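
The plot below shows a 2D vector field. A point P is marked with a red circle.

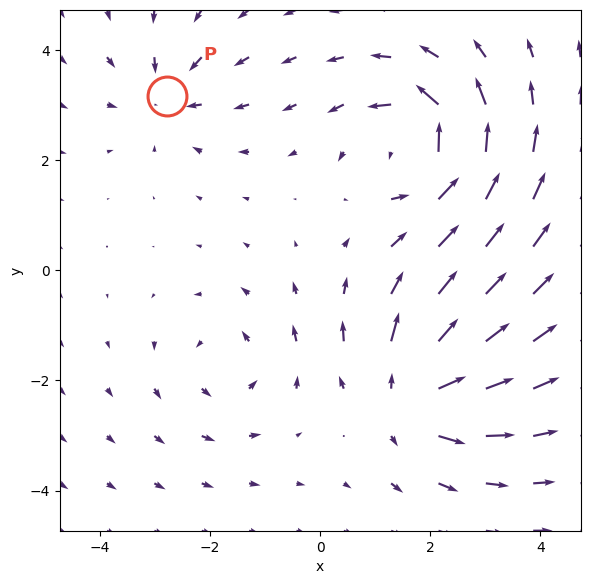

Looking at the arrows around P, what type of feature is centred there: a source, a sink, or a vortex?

sink

At P (-2.8, 3.2) the arrows converge inward. Divergence about -3, curl ≈0 — negative divergence with near-zero curl is a sink.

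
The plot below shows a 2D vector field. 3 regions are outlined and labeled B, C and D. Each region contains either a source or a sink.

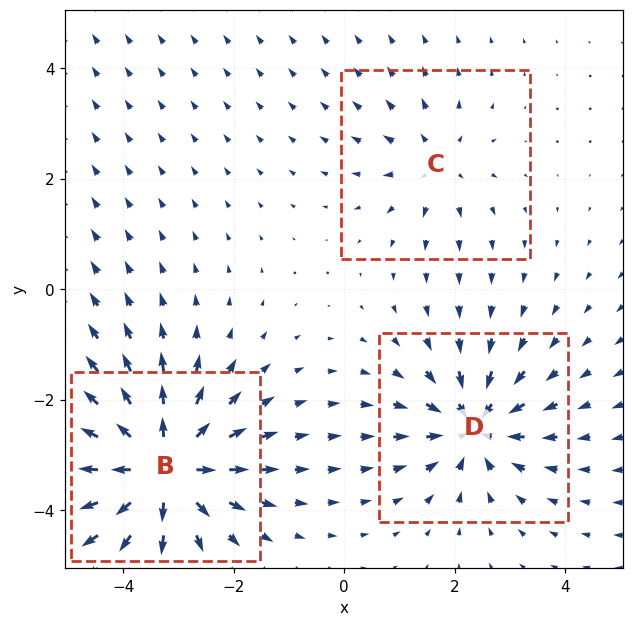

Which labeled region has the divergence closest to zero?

C

Divergence at each region's feature centre — B: about +6, C: about +2, D: about -4. Region C is closest to zero.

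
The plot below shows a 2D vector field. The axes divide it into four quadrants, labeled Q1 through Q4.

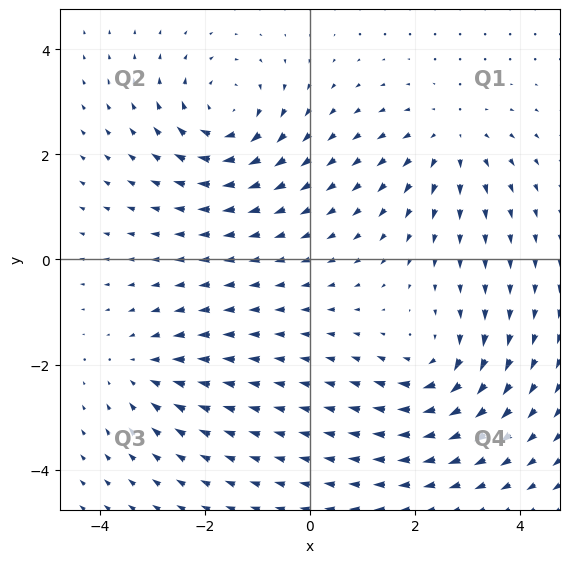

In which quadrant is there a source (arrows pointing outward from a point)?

Q1

The source sits at approximately (2.7, 2.3), which lies in quadrant Q1. The divergence there is about +4, positive as expected for a source.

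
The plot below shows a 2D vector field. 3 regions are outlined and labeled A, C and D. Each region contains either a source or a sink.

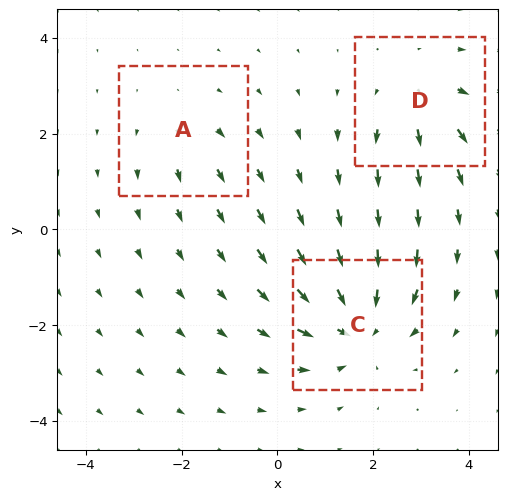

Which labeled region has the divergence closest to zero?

Divergence at each region's feature centre — A: about +2, C: about -5, D: about +3. Region A is closest to zero.

A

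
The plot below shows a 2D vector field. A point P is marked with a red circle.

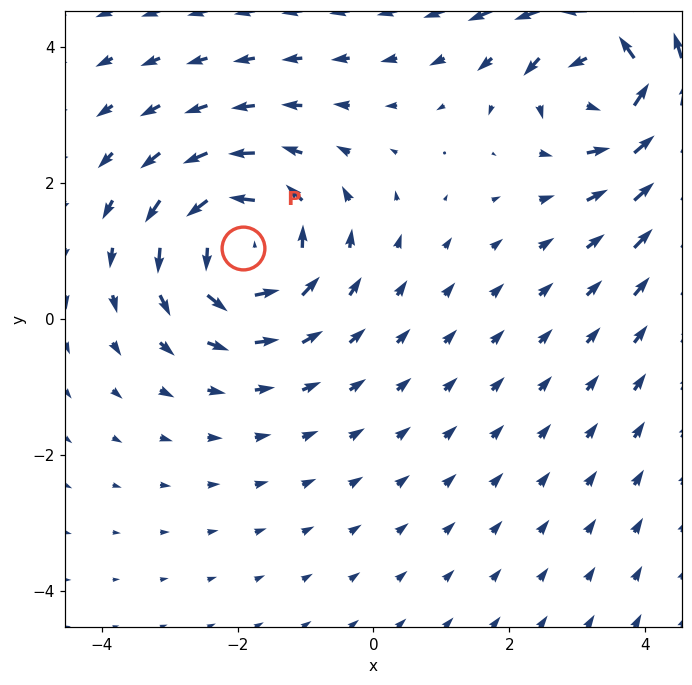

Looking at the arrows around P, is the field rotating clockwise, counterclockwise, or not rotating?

Near P at (-1.9, 1.0) the arrows circulate counterclockwise. The curl (z-component) there is about +3; positive curl means counterclockwise rotation.

counterclockwise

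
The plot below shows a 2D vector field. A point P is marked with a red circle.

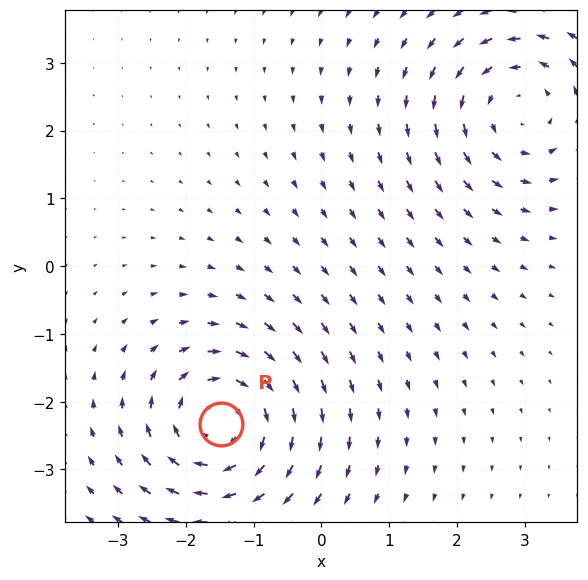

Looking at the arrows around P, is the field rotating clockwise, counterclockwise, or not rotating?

Near P at (-1.5, -2.3) the arrows circulate clockwise. The curl (z-component) there is about -5; negative curl means clockwise rotation.

clockwise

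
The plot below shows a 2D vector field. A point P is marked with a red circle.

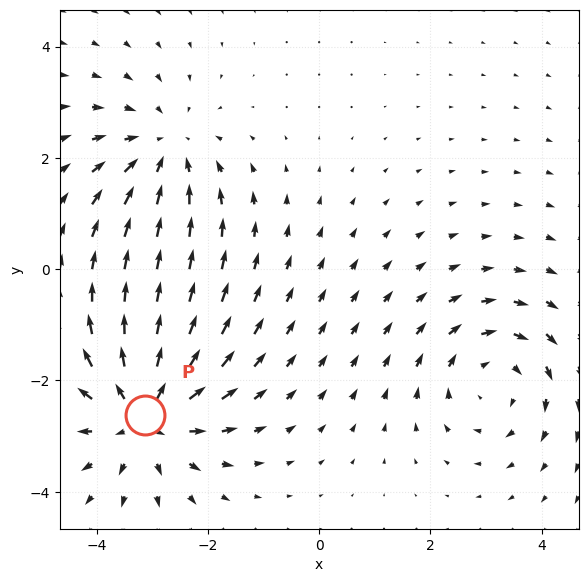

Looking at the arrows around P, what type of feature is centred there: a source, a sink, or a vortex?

source

At P (-3.1, -2.6) the arrows spread outward. Divergence about +4, curl ≈0 — positive divergence with near-zero curl is a source.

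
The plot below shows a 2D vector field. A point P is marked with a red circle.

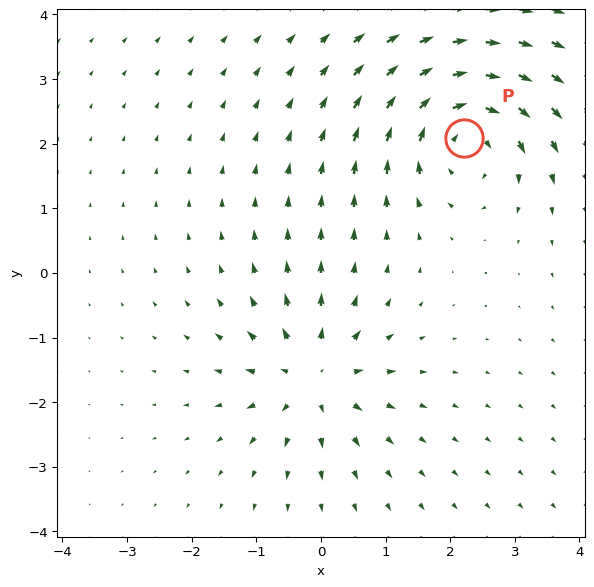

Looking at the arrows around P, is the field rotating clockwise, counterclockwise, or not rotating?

Near P at (2.2, 2.1) the arrows circulate clockwise. The curl (z-component) there is about -6; negative curl means clockwise rotation.

clockwise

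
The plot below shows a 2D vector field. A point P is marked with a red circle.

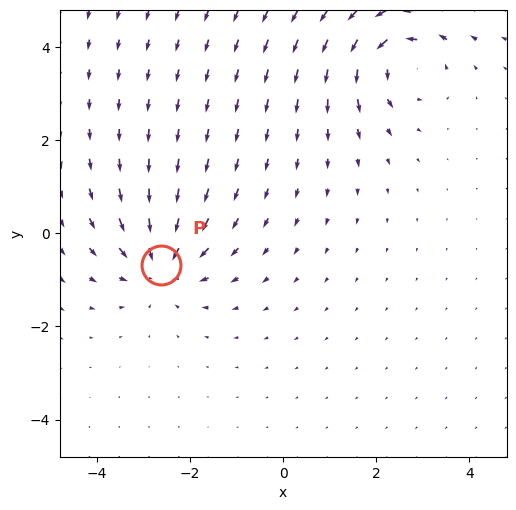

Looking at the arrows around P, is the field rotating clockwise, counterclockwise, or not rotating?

Near P at (-2.6, -0.7) the arrows show no circulation. The curl there is ≈0.

not rotating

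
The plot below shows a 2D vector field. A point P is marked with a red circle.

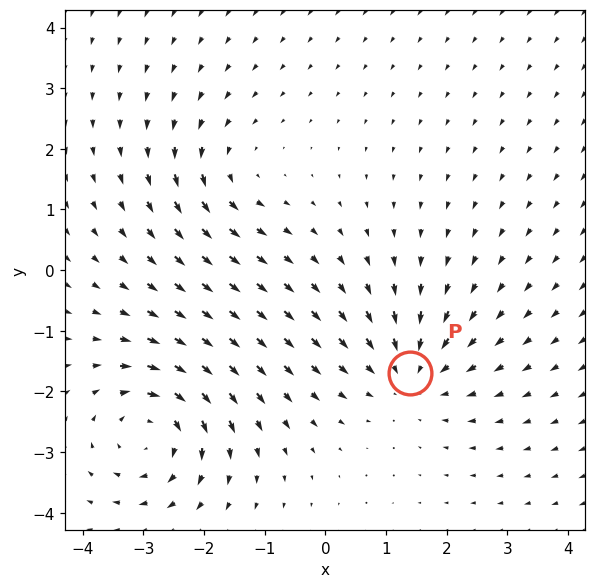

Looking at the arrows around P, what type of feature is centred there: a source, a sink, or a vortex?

At P (1.4, -1.7) the arrows converge inward. Divergence about -4, curl ≈0 — negative divergence with near-zero curl is a sink.

sink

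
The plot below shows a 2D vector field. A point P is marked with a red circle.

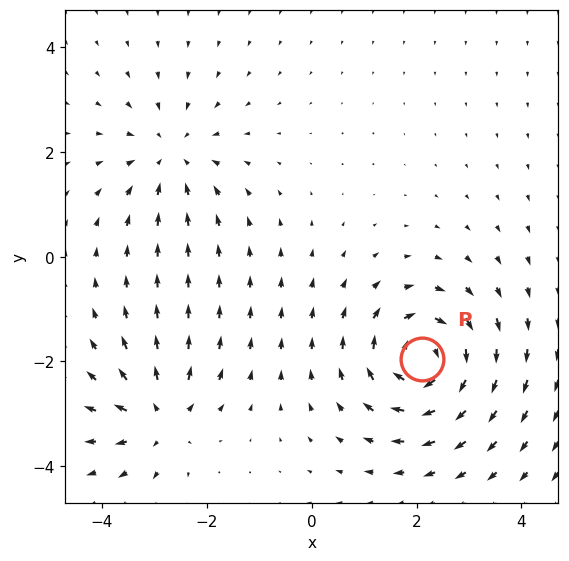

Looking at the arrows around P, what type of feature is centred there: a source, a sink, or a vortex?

At P (2.1, -2.0) the arrows circulate clockwise. Divergence ≈0, curl about -5 — near-zero divergence with nonzero curl is a vortex.

vortex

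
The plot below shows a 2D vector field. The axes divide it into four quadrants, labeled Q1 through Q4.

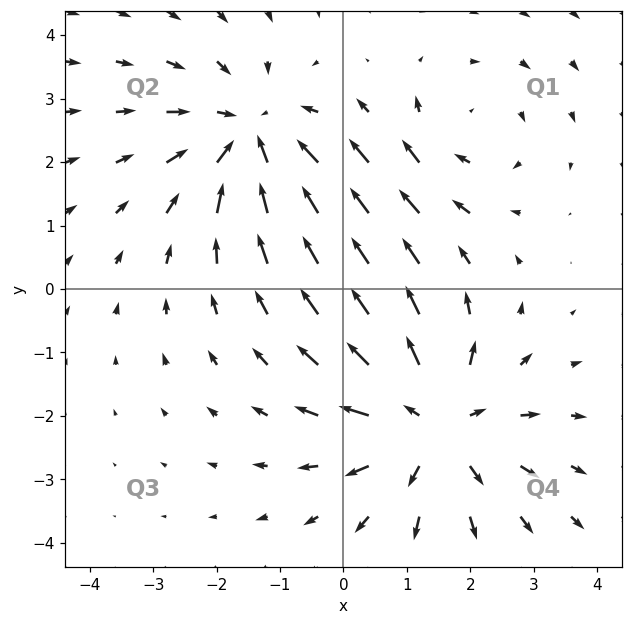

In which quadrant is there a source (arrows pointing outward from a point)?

Q4

The source sits at approximately (1.4, -2.1), which lies in quadrant Q4. The divergence there is about +4, positive as expected for a source.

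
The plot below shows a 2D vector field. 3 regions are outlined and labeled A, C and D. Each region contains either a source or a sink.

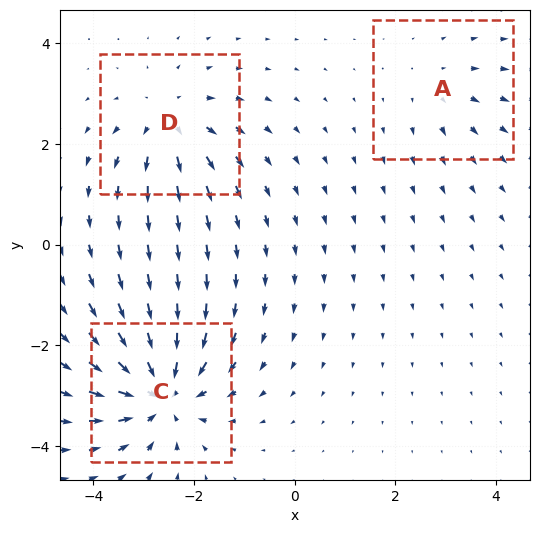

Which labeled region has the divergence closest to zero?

Divergence at each region's feature centre — A: about +2, C: about -5, D: about +4. Region A is closest to zero.

A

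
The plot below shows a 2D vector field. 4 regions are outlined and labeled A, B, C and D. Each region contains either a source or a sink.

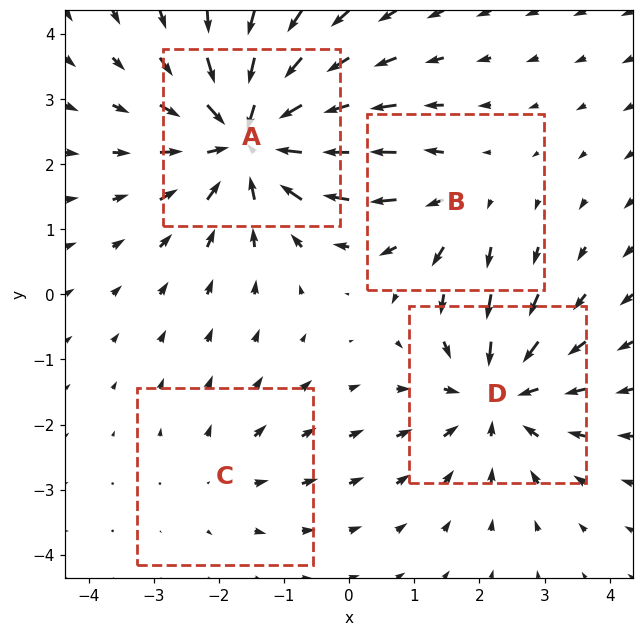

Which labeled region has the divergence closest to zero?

C

Divergence at each region's feature centre — A: about -6, B: about +3, C: about +2, D: about -5. Region C is closest to zero.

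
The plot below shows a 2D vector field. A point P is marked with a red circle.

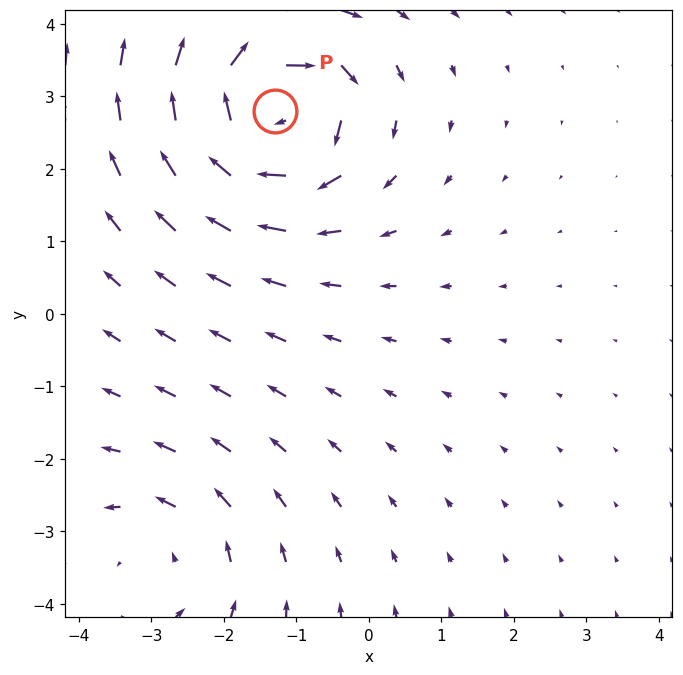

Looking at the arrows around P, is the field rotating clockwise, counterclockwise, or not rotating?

Near P at (-1.3, 2.8) the arrows circulate clockwise. The curl (z-component) there is about -6; negative curl means clockwise rotation.

clockwise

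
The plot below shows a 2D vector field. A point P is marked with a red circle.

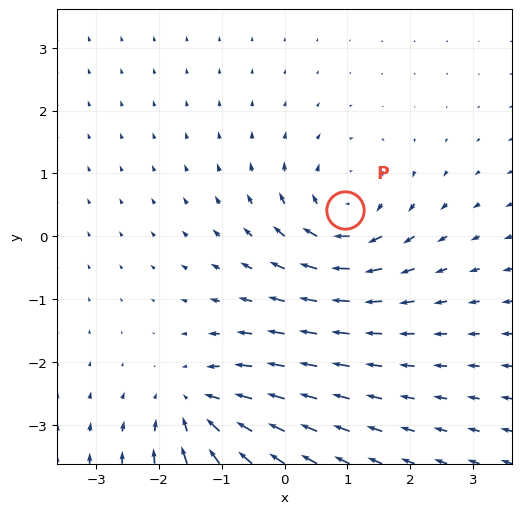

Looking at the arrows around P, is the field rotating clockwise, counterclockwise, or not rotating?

clockwise

Near P at (1.0, 0.4) the arrows circulate clockwise. The curl (z-component) there is about -3; negative curl means clockwise rotation.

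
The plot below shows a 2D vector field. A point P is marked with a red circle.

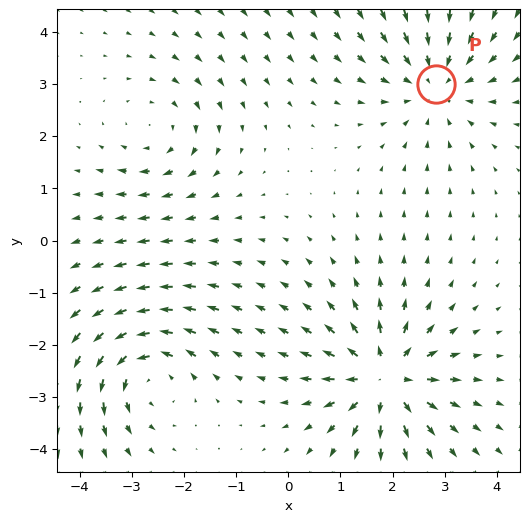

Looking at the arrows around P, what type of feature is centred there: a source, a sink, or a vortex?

At P (2.8, 3.0) the arrows converge inward. Divergence about -3, curl ≈0 — negative divergence with near-zero curl is a sink.

sink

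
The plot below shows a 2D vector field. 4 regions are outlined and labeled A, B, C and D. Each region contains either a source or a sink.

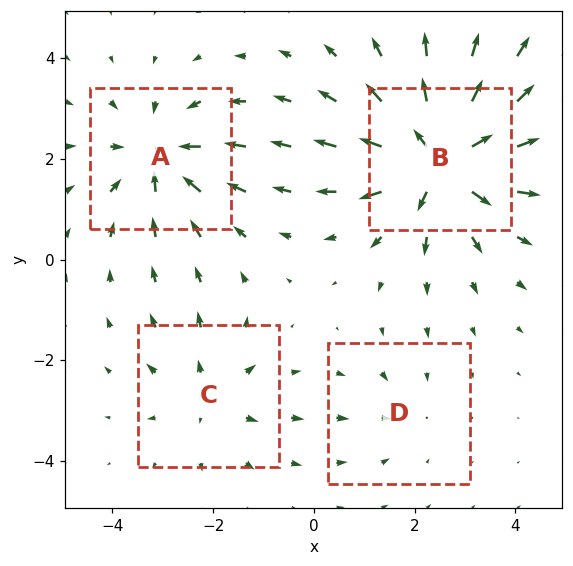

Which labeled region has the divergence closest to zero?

D

Divergence at each region's feature centre — A: about -5, B: about +7, C: about +3, D: about -2. Region D is closest to zero.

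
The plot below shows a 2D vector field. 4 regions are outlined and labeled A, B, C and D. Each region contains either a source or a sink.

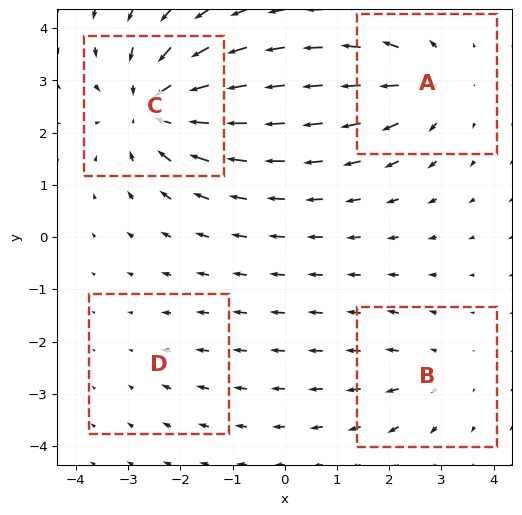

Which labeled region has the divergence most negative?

Divergence at each region's feature centre — A: about +5, B: about +3, C: about -7, D: about -2. Region C is most negative.

C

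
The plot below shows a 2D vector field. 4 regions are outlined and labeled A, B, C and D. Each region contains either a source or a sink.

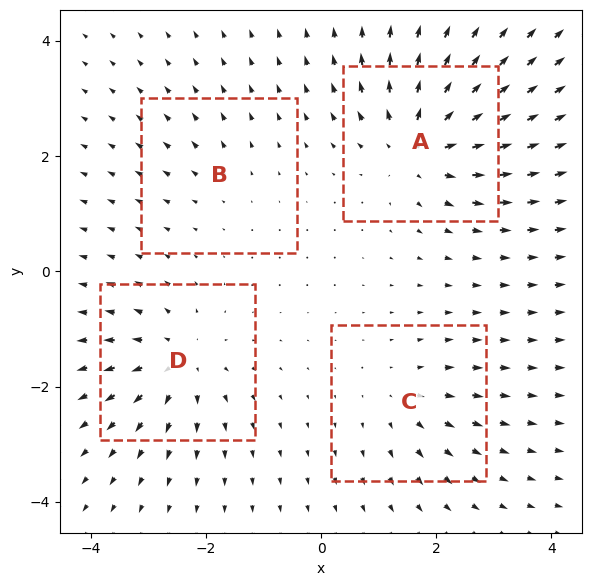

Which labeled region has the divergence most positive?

Divergence at each region's feature centre — A: about +7, B: about +2, C: about +3, D: about +6. Region A is most positive.

A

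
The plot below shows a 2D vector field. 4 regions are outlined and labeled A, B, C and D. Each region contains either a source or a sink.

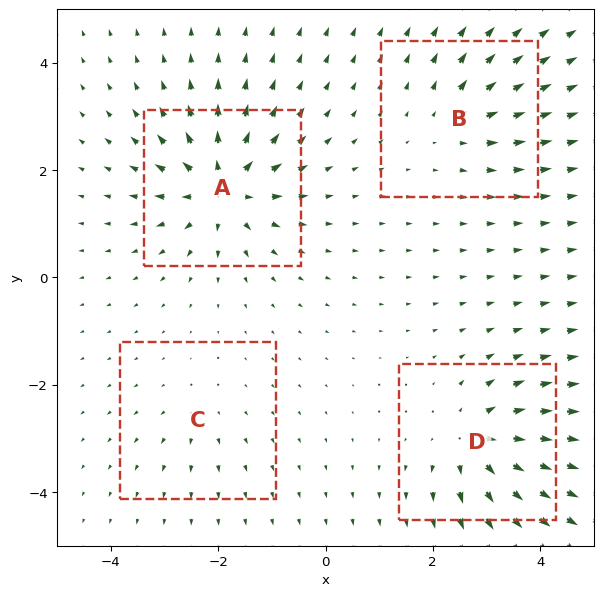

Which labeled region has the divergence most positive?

A

Divergence at each region's feature centre — A: about +8, B: about +4, C: about +2, D: about +7. Region A is most positive.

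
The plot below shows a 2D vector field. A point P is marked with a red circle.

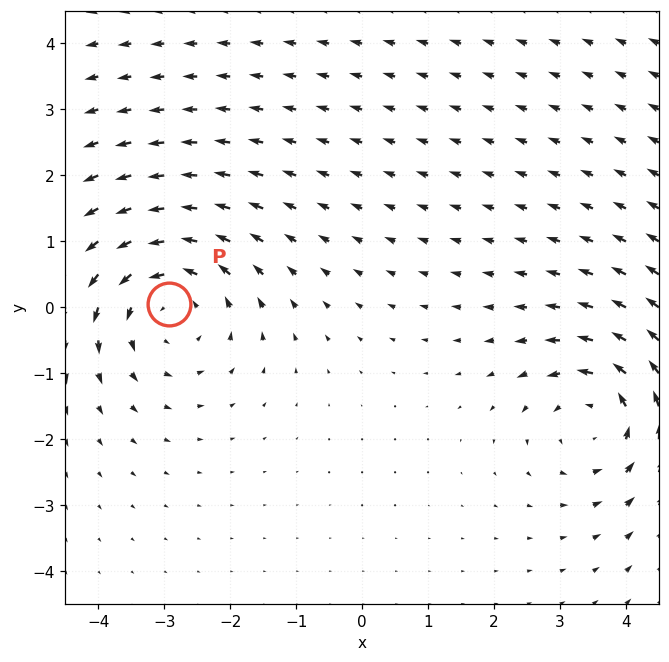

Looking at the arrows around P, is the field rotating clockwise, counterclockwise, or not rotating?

counterclockwise

Near P at (-2.9, 0.1) the arrows circulate counterclockwise. The curl (z-component) there is about +3; positive curl means counterclockwise rotation.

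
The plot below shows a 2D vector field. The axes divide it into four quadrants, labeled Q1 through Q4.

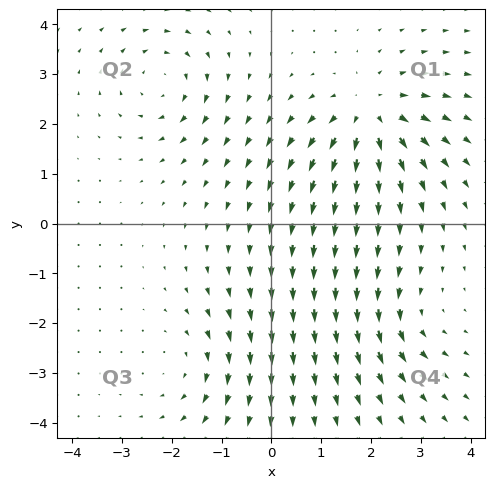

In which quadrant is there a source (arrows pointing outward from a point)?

The source sits at approximately (2.0, 2.2), which lies in quadrant Q1. The divergence there is about +6, positive as expected for a source.

Q1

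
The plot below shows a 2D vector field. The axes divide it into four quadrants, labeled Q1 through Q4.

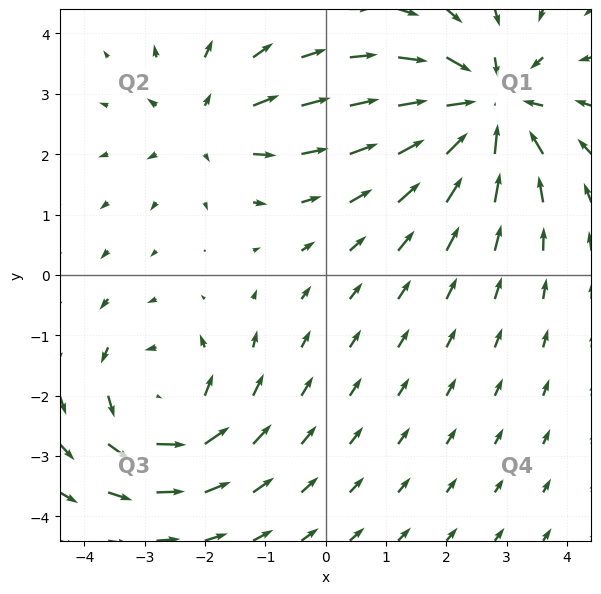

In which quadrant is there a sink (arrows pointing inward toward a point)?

Q1

The sink sits at approximately (2.7, 2.8), which lies in quadrant Q1. The divergence there is about -5, negative as expected for a sink.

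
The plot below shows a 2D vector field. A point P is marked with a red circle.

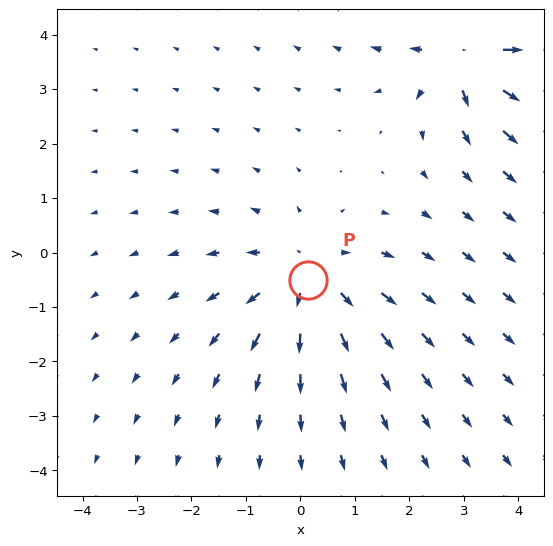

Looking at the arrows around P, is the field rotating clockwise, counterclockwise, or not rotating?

not rotating

Near P at (0.1, -0.5) the arrows show no circulation. The curl there is ≈0.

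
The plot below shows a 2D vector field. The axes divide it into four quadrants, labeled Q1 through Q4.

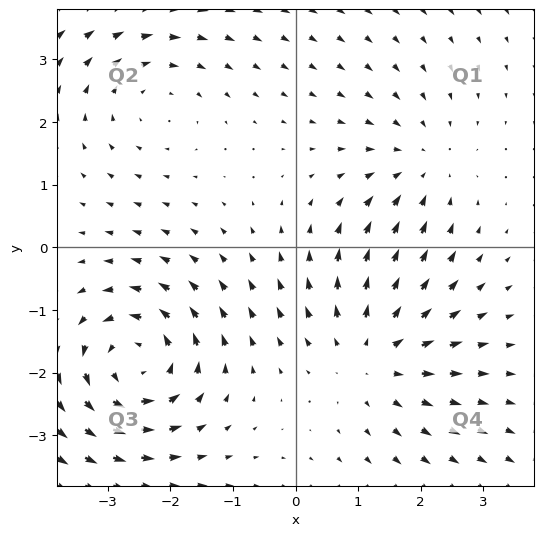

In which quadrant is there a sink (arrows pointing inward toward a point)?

Q1

The sink sits at approximately (2.0, 1.3), which lies in quadrant Q1. The divergence there is about -2, negative as expected for a sink.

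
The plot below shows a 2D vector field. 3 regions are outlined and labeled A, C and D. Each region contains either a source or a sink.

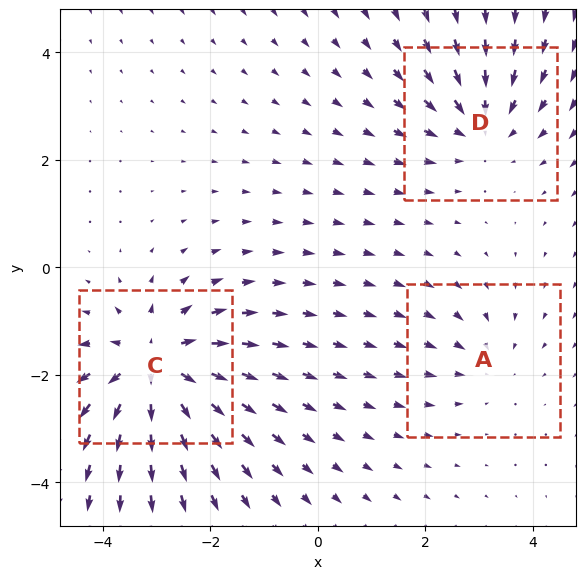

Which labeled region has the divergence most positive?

Divergence at each region's feature centre — A: about -2, C: about +5, D: about -3. Region C is most positive.

C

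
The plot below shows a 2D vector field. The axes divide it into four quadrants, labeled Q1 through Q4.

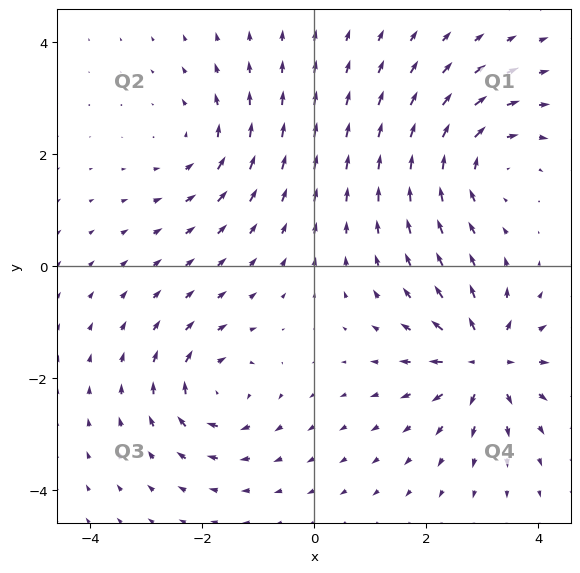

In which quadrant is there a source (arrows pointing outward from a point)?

The source sits at approximately (3.0, -1.7), which lies in quadrant Q4. The divergence there is about +6, positive as expected for a source.

Q4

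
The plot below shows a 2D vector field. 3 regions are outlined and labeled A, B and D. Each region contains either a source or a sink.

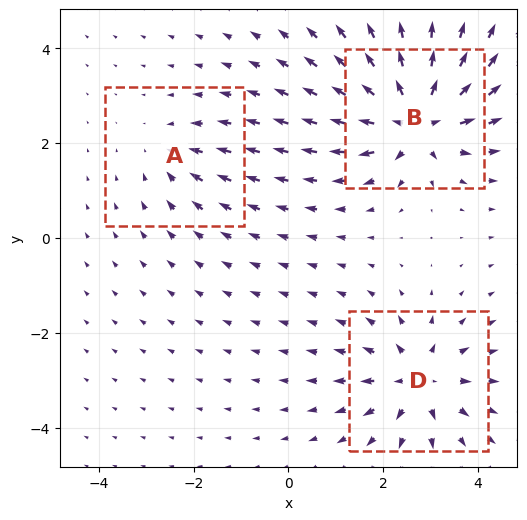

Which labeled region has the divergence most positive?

Divergence at each region's feature centre — A: about -2, B: about +5, D: about +4. Region B is most positive.

B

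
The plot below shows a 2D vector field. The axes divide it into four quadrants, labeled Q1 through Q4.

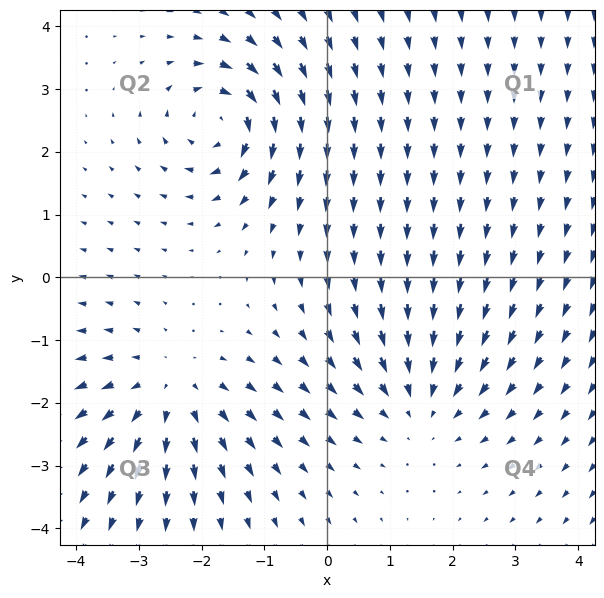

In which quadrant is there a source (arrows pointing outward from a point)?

Q3

The source sits at approximately (-2.5, -1.8), which lies in quadrant Q3. The divergence there is about +3, positive as expected for a source.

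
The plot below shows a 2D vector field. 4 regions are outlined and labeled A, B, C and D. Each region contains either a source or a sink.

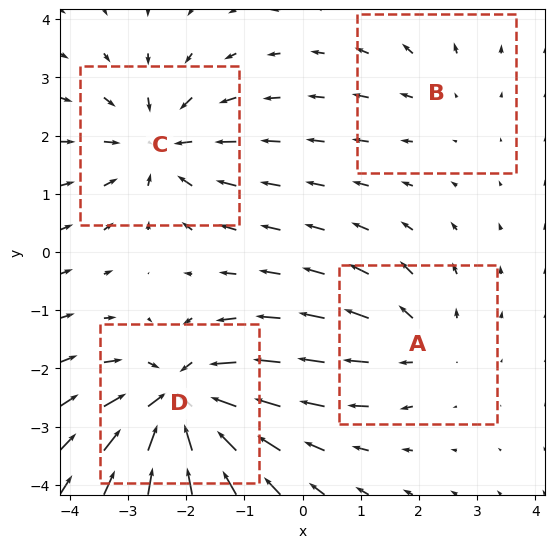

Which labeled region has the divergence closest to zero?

B

Divergence at each region's feature centre — A: about +3, B: about +2, C: about -5, D: about -7. Region B is closest to zero.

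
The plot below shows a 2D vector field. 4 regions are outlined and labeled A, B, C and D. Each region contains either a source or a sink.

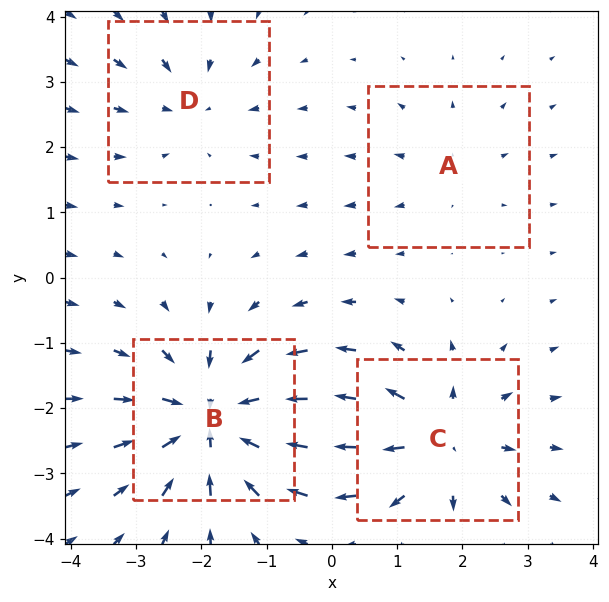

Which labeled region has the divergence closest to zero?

Divergence at each region's feature centre — A: about +2, B: about -7, C: about +5, D: about -3. Region A is closest to zero.

A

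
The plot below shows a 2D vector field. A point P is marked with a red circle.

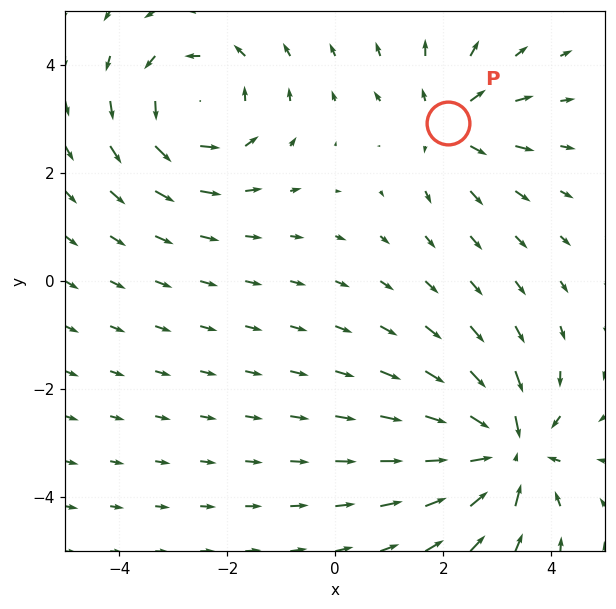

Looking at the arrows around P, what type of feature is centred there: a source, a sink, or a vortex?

At P (2.1, 2.9) the arrows spread outward. Divergence about +4, curl ≈0 — positive divergence with near-zero curl is a source.

source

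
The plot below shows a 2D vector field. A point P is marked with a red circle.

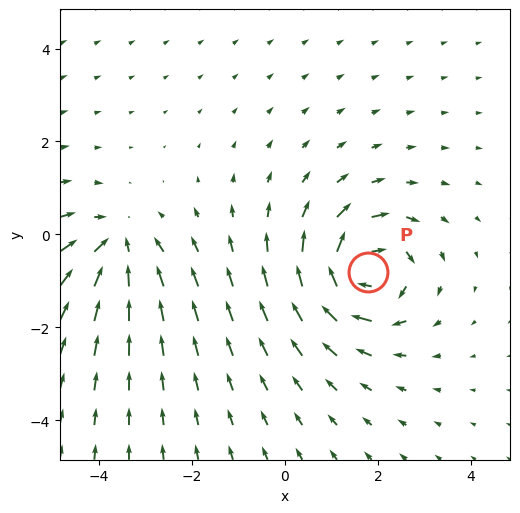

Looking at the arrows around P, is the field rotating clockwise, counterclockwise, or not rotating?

Near P at (1.8, -0.8) the arrows circulate clockwise. The curl (z-component) there is about -6; negative curl means clockwise rotation.

clockwise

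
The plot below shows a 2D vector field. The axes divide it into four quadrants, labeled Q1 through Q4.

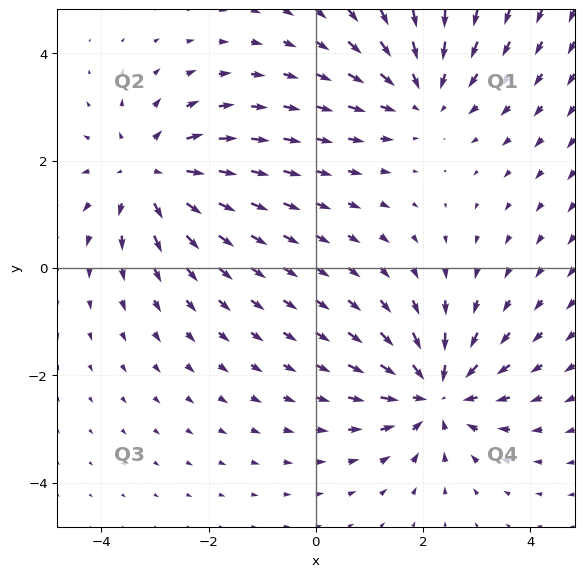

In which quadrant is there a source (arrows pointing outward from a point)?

The source sits at approximately (-3.1, 1.8), which lies in quadrant Q2. The divergence there is about +4, positive as expected for a source.

Q2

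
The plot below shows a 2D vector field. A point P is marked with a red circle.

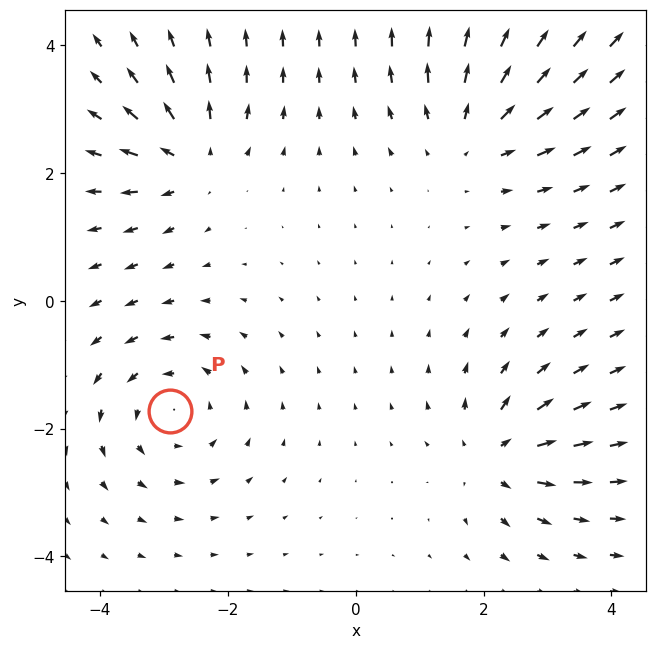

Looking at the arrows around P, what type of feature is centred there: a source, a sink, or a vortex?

At P (-2.9, -1.7) the arrows circulate counterclockwise. Divergence ≈0, curl about +4 — near-zero divergence with nonzero curl is a vortex.

vortex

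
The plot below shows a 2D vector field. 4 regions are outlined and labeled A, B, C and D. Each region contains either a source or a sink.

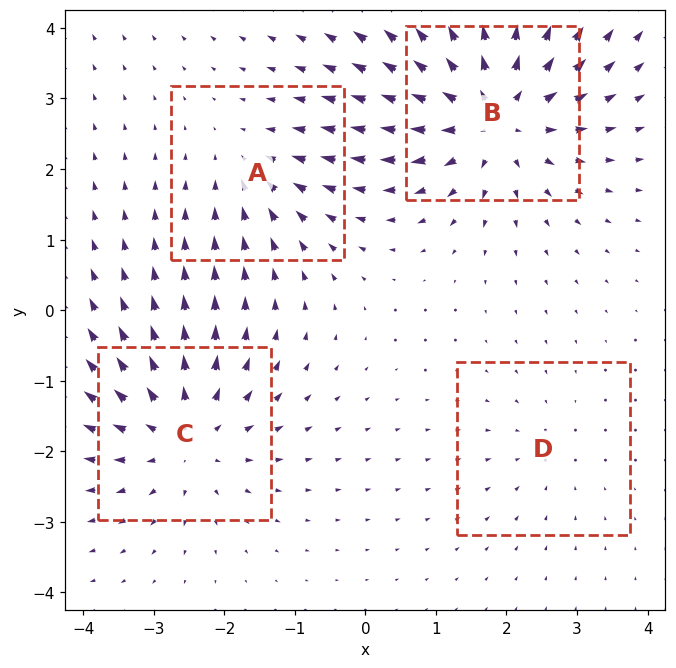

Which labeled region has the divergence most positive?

B

Divergence at each region's feature centre — A: about -3, B: about +7, C: about +5, D: about -2. Region B is most positive.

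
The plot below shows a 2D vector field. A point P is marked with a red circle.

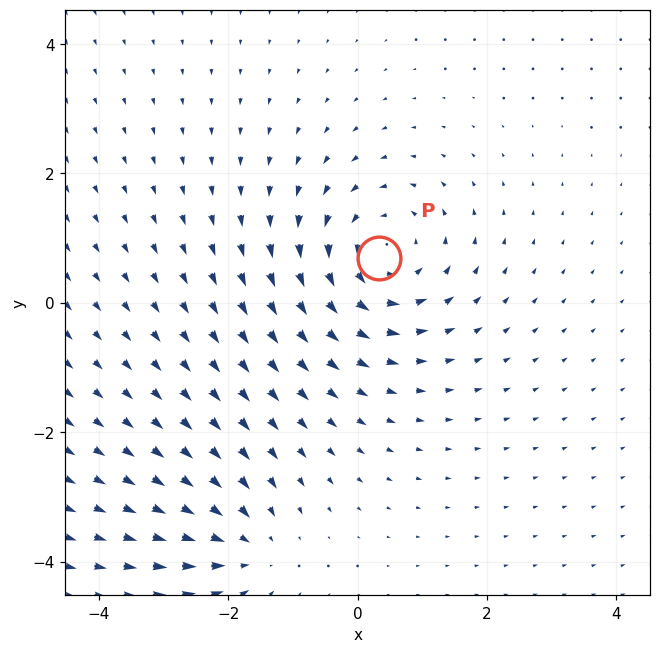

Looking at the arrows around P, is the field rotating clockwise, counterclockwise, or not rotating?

Near P at (0.3, 0.7) the arrows circulate counterclockwise. The curl (z-component) there is about +4; positive curl means counterclockwise rotation.

counterclockwise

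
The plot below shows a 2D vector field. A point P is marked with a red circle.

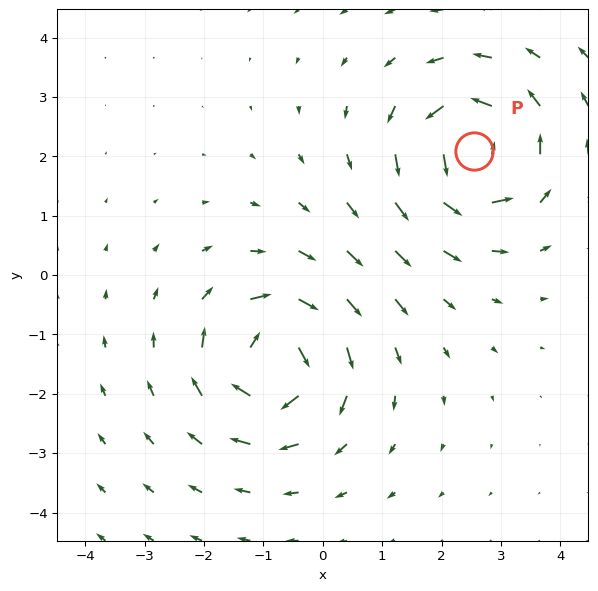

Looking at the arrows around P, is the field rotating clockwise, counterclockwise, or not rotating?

Near P at (2.5, 2.1) the arrows circulate counterclockwise. The curl (z-component) there is about +6; positive curl means counterclockwise rotation.

counterclockwise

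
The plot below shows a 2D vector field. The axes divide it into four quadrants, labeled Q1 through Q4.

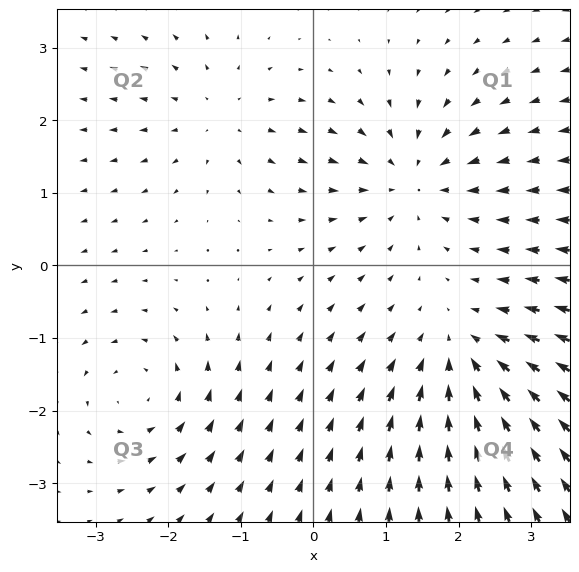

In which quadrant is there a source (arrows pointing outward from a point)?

Q2

The source sits at approximately (-1.3, 2.0), which lies in quadrant Q2. The divergence there is about +3, positive as expected for a source.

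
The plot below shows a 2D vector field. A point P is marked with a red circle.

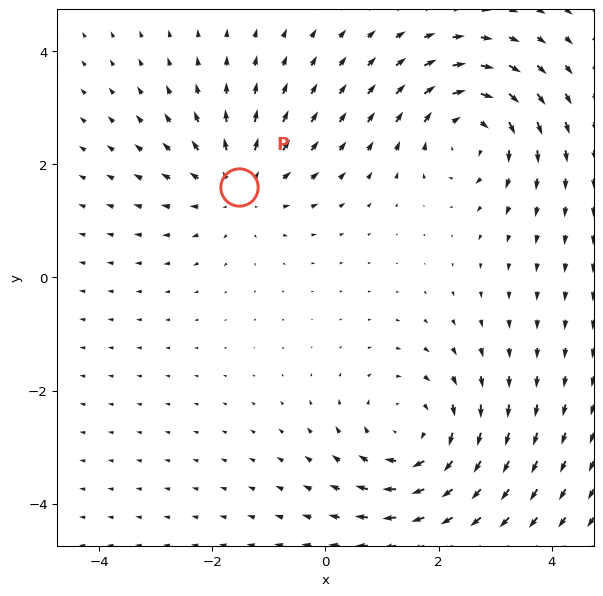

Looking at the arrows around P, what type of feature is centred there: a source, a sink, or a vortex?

At P (-1.5, 1.6) the arrows spread outward. Divergence about +3, curl ≈0 — positive divergence with near-zero curl is a source.

source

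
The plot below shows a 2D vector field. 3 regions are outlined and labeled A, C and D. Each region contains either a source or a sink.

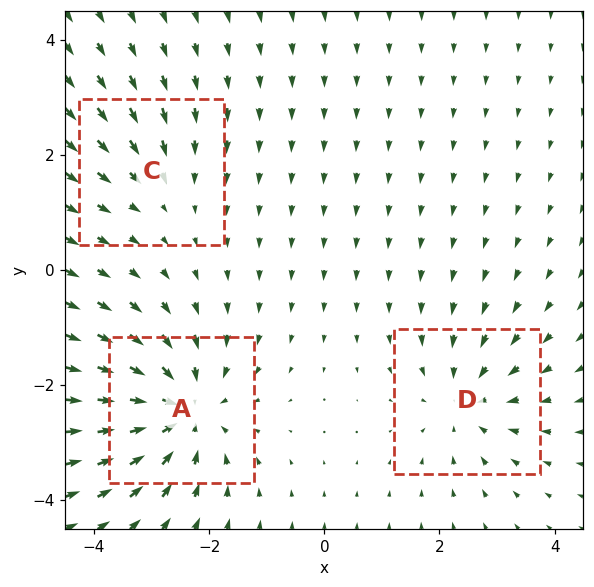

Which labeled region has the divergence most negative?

Divergence at each region's feature centre — A: about -5, C: about -2, D: about -3. Region A is most negative.

A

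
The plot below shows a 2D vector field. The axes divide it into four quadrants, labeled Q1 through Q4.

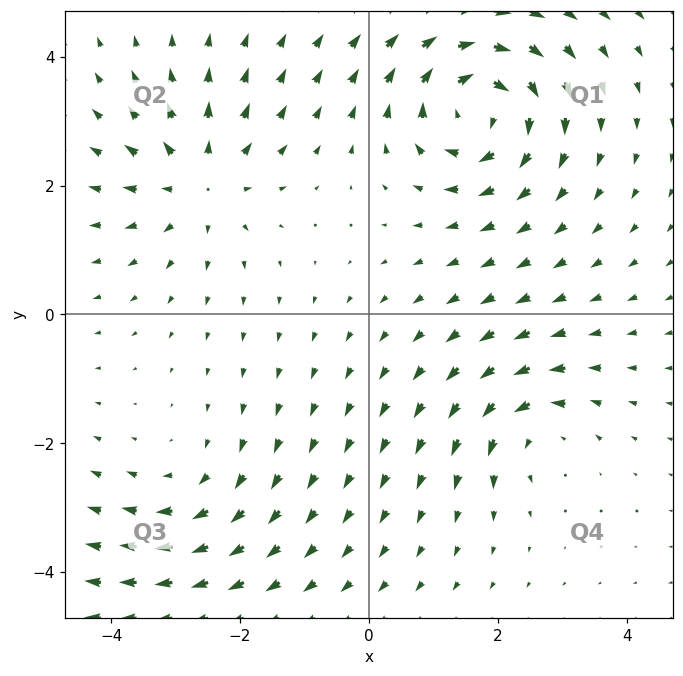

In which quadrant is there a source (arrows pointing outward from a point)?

The source sits at approximately (-2.6, 2.1), which lies in quadrant Q2. The divergence there is about +4, positive as expected for a source.

Q2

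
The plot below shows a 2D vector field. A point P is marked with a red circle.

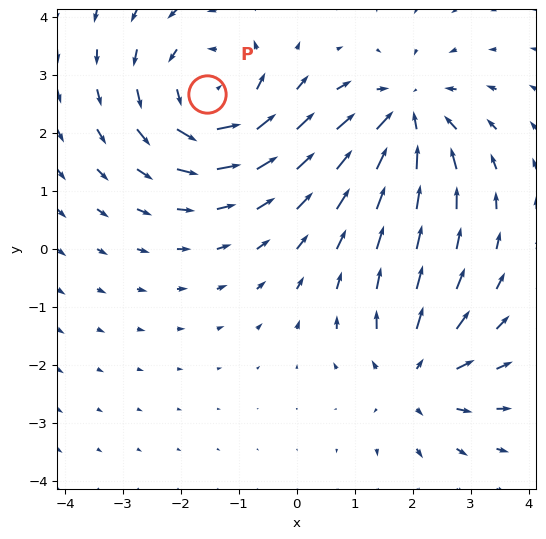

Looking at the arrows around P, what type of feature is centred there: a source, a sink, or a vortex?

vortex

At P (-1.5, 2.7) the arrows circulate counterclockwise. Divergence ≈0, curl about +5 — near-zero divergence with nonzero curl is a vortex.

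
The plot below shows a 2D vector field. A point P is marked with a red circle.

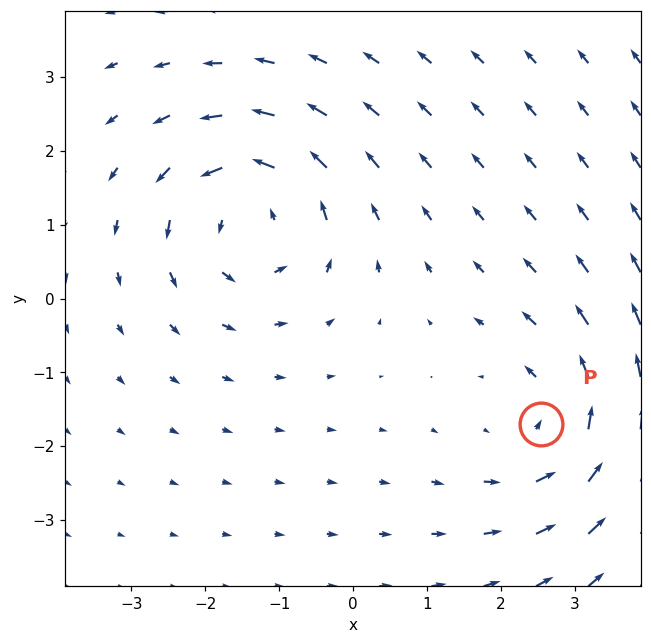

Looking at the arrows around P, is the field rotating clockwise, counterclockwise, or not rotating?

Near P at (2.6, -1.7) the arrows circulate counterclockwise. The curl (z-component) there is about +3; positive curl means counterclockwise rotation.

counterclockwise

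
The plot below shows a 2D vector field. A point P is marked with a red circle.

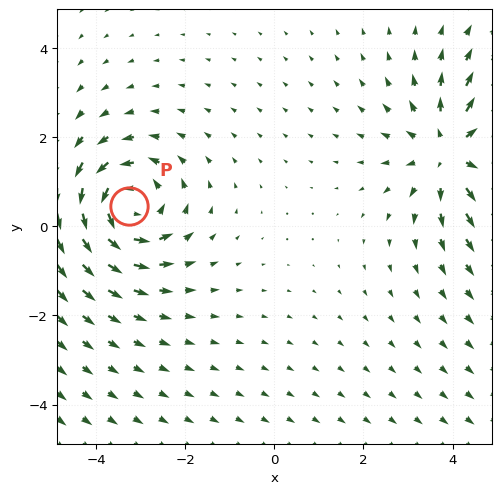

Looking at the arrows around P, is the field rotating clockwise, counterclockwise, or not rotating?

Near P at (-3.3, 0.5) the arrows circulate counterclockwise. The curl (z-component) there is about +5; positive curl means counterclockwise rotation.

counterclockwise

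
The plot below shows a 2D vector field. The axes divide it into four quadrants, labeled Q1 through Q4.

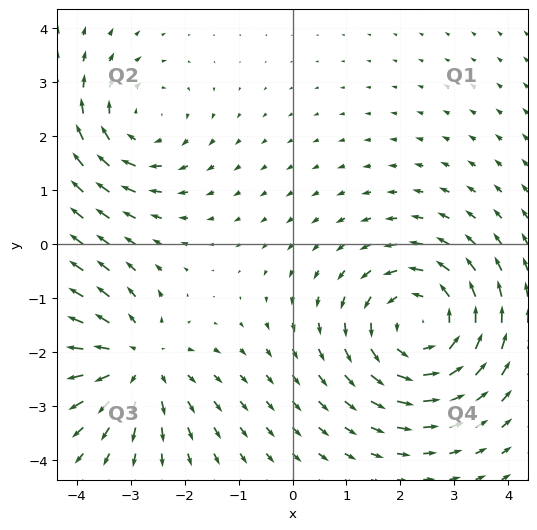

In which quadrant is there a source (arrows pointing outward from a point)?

Q3

The source sits at approximately (-2.9, -2.2), which lies in quadrant Q3. The divergence there is about +3, positive as expected for a source.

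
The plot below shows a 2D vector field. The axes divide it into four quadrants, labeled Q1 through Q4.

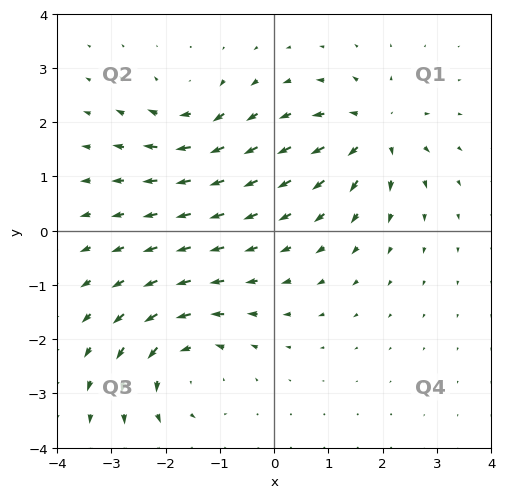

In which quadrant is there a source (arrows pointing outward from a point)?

The source sits at approximately (1.8, 1.8), which lies in quadrant Q1. The divergence there is about +6, positive as expected for a source.

Q1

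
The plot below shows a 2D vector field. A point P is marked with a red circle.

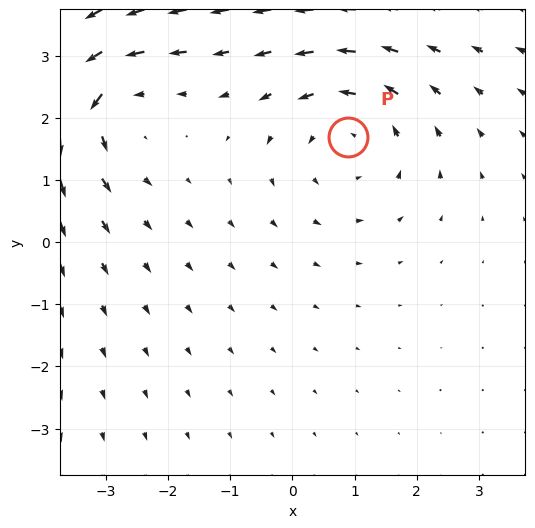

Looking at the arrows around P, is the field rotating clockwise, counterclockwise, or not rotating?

counterclockwise

Near P at (0.9, 1.7) the arrows circulate counterclockwise. The curl (z-component) there is about +2; positive curl means counterclockwise rotation.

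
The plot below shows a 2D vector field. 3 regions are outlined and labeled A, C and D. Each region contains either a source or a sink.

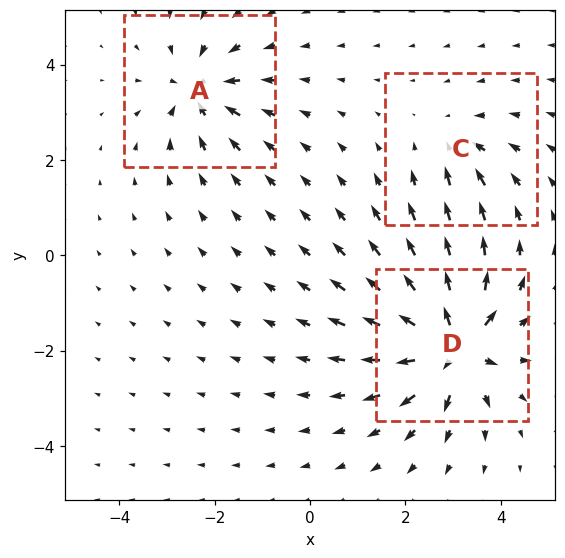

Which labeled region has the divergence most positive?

D

Divergence at each region's feature centre — A: about -4, C: about -3, D: about +6. Region D is most positive.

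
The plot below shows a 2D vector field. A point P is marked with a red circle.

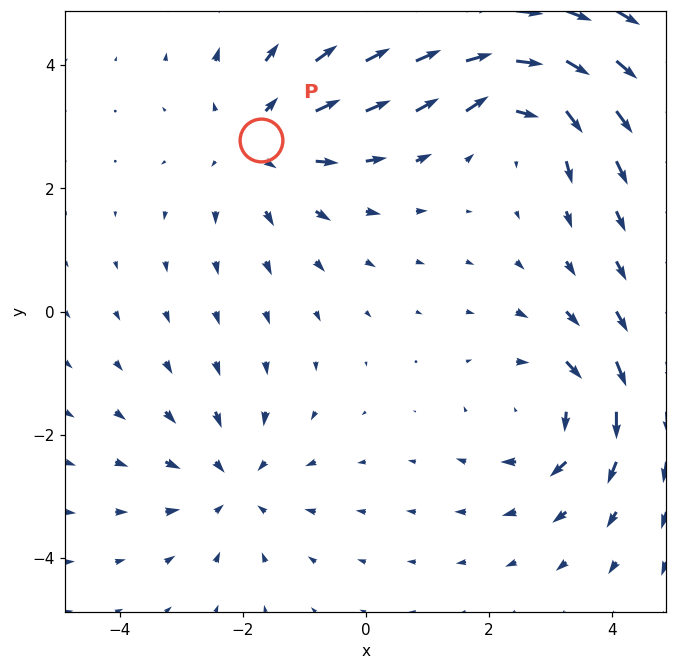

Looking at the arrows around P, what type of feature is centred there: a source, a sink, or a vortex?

source

At P (-1.7, 2.8) the arrows spread outward. Divergence about +4, curl ≈0 — positive divergence with near-zero curl is a source.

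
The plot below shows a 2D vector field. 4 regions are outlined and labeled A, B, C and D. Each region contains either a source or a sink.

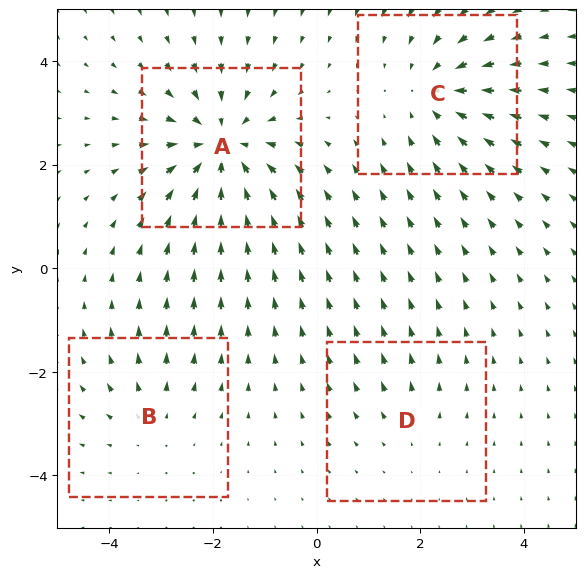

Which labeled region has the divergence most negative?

A

Divergence at each region's feature centre — A: about -7, B: about +3, C: about -4, D: about +2. Region A is most negative.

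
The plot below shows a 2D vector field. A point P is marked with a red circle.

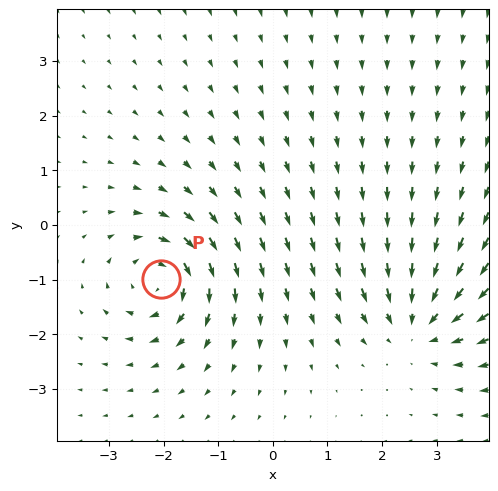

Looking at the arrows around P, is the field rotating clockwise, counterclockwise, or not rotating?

clockwise

Near P at (-2.0, -1.0) the arrows circulate clockwise. The curl (z-component) there is about -6; negative curl means clockwise rotation.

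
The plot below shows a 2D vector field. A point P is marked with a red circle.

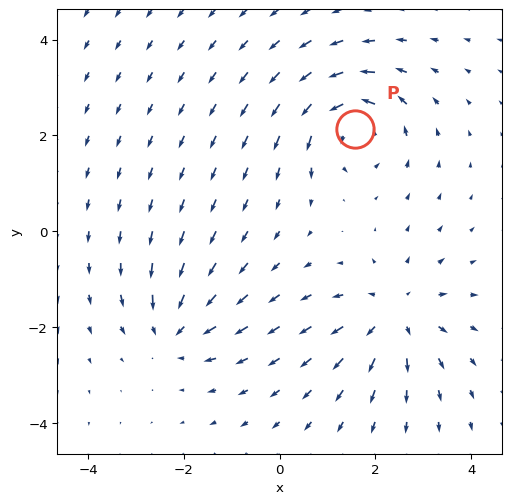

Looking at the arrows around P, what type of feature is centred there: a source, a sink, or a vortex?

vortex

At P (1.6, 2.1) the arrows circulate counterclockwise. Divergence ≈0, curl about +4 — near-zero divergence with nonzero curl is a vortex.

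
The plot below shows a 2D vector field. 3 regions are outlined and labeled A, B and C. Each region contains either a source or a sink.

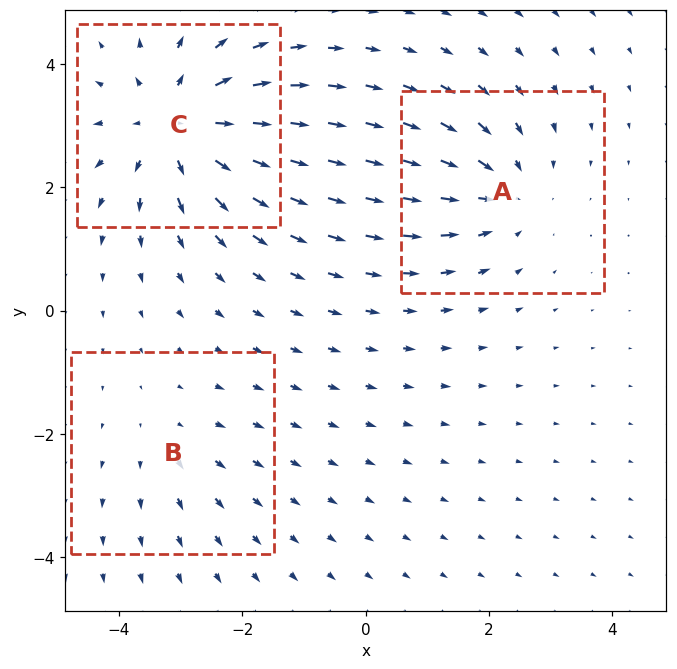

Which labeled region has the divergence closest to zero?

B

Divergence at each region's feature centre — A: about -3, B: about +2, C: about +5. Region B is closest to zero.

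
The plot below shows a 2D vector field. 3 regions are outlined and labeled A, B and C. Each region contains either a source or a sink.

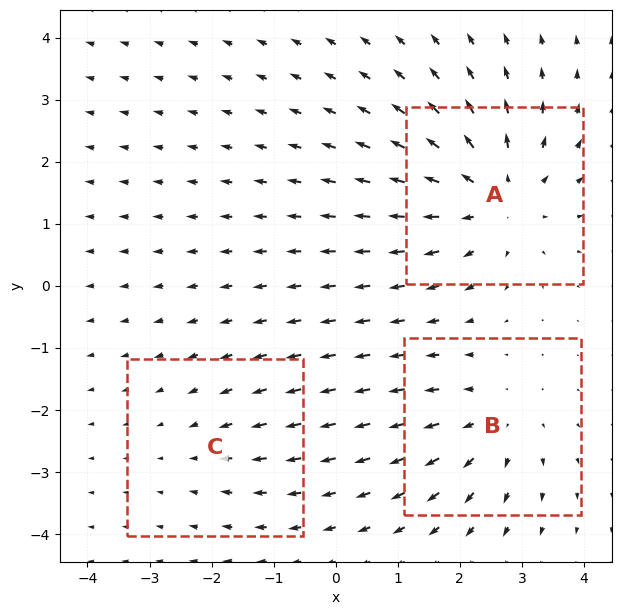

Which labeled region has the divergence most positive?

Divergence at each region's feature centre — A: about +5, B: about +3, C: about -2. Region A is most positive.

A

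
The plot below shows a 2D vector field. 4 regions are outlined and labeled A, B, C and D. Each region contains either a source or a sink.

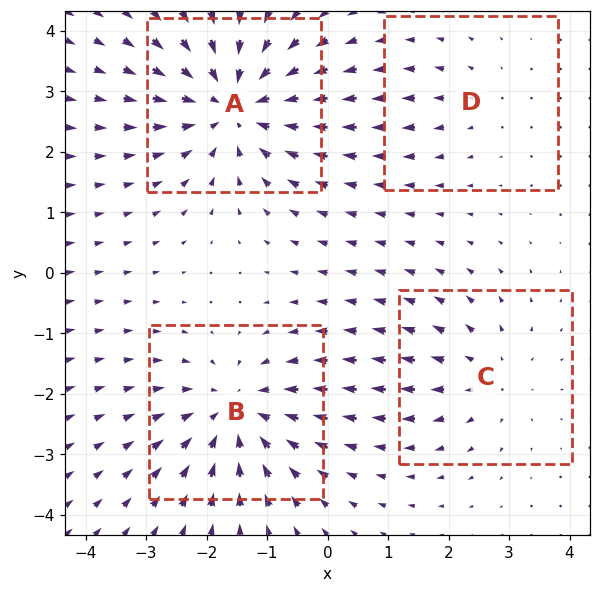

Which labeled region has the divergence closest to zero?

Divergence at each region's feature centre — A: about -6, B: about -5, C: about +3, D: about +2. Region D is closest to zero.

D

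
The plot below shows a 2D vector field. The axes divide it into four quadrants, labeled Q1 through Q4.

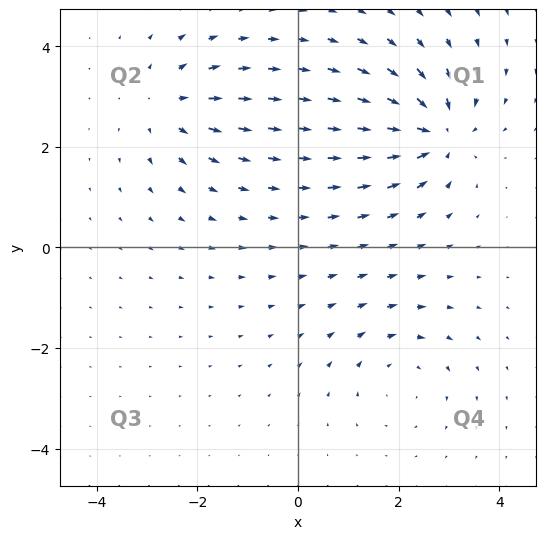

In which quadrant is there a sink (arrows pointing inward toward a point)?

The sink sits at approximately (2.7, 2.3), which lies in quadrant Q1. The divergence there is about -5, negative as expected for a sink.

Q1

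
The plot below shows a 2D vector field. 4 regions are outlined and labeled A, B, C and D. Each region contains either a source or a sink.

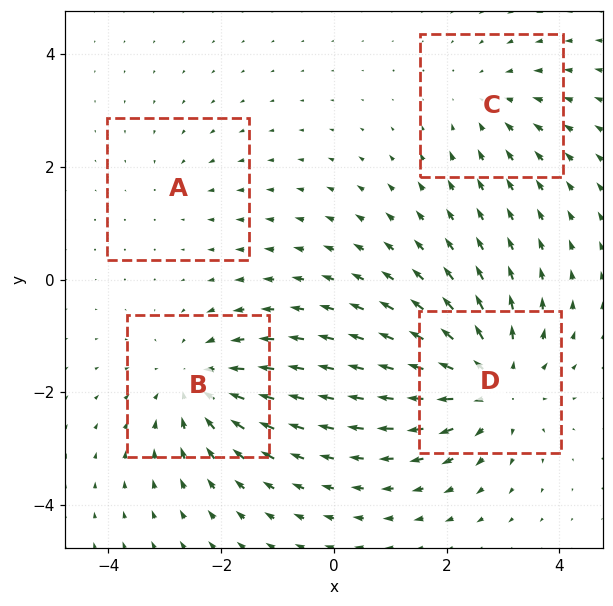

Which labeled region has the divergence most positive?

D

Divergence at each region's feature centre — A: about -2, B: about -4, C: about -3, D: about +6. Region D is most positive.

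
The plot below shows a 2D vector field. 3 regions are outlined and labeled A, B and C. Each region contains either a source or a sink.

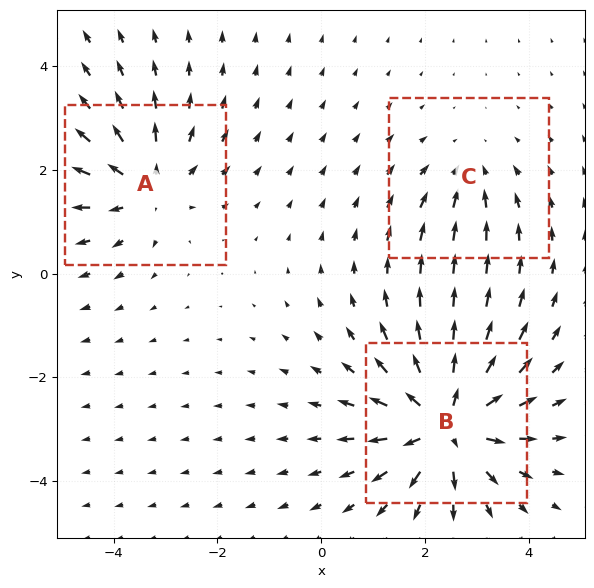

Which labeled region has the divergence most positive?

Divergence at each region's feature centre — A: about +3, B: about +5, C: about -2. Region B is most positive.

B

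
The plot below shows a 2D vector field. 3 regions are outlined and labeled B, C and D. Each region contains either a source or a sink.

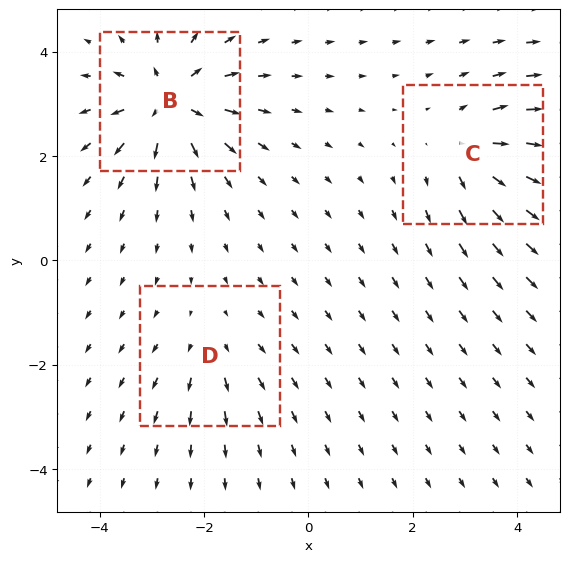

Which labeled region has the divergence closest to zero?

D

Divergence at each region's feature centre — B: about +6, C: about +4, D: about +2. Region D is closest to zero.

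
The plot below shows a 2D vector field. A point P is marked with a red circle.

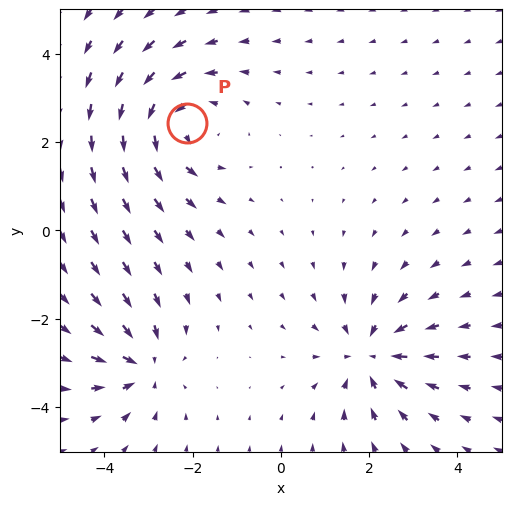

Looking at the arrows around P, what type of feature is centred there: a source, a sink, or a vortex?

At P (-2.1, 2.4) the arrows circulate counterclockwise. Divergence ≈0, curl about +3 — near-zero divergence with nonzero curl is a vortex.

vortex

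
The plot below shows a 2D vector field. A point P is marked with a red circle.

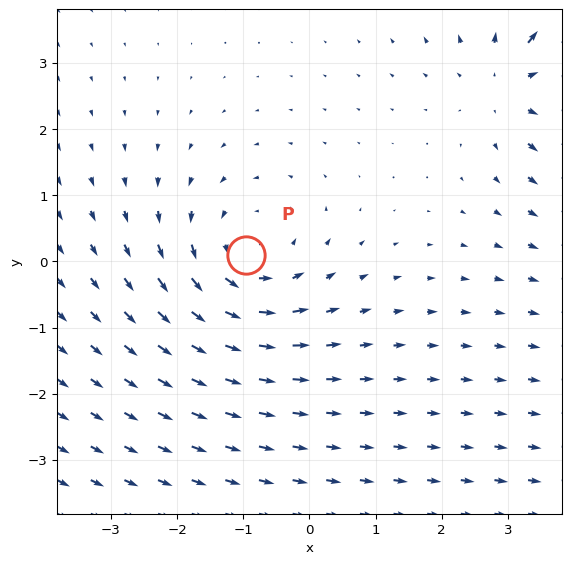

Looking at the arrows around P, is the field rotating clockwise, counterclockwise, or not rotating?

counterclockwise

Near P at (-1.0, 0.1) the arrows circulate counterclockwise. The curl (z-component) there is about +2; positive curl means counterclockwise rotation.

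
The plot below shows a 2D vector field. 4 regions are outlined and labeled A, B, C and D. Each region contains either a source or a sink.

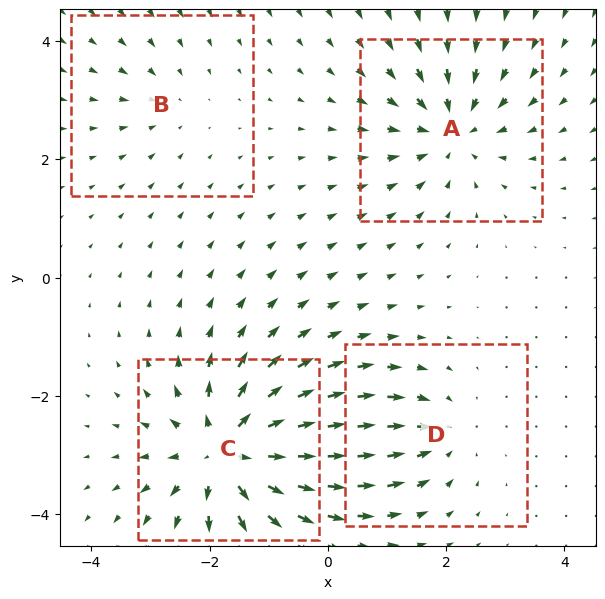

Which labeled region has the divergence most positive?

Divergence at each region's feature centre — A: about -5, B: about -2, C: about +8, D: about -4. Region C is most positive.

C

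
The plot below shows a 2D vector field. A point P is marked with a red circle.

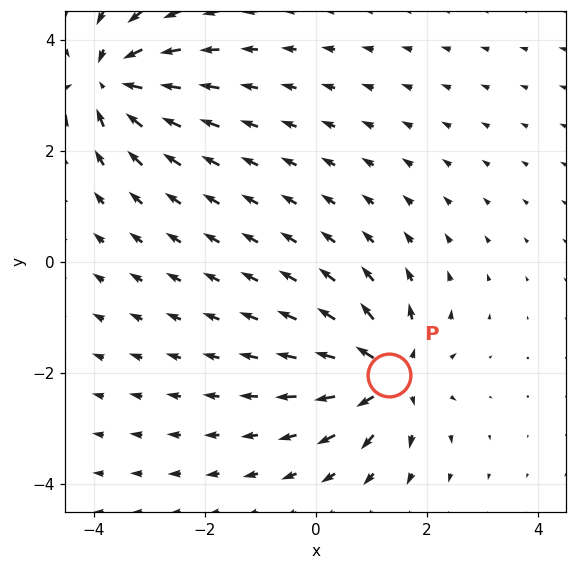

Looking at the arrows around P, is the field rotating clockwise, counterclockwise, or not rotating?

not rotating

Near P at (1.3, -2.0) the arrows show no circulation. The curl there is ≈0.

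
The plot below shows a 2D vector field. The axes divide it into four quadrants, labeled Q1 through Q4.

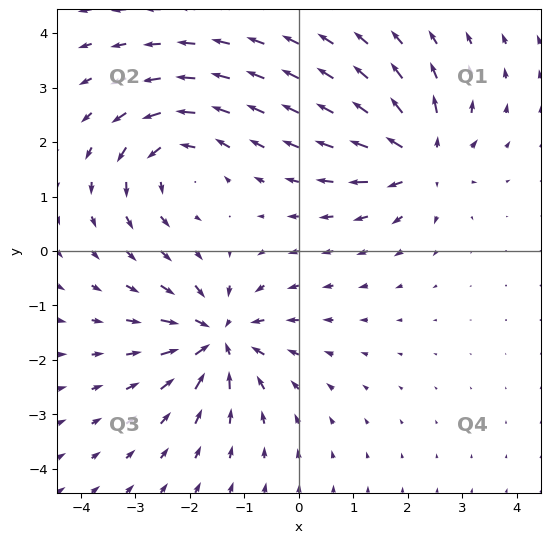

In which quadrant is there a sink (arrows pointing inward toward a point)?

Q3

The sink sits at approximately (-1.5, -1.6), which lies in quadrant Q3. The divergence there is about -5, negative as expected for a sink.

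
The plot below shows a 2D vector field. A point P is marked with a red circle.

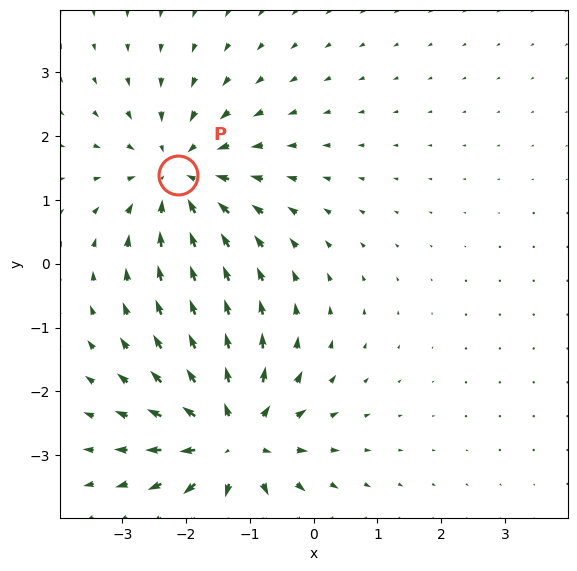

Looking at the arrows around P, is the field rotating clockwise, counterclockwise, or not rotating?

Near P at (-2.1, 1.4) the arrows show no circulation. The curl there is ≈0.

not rotating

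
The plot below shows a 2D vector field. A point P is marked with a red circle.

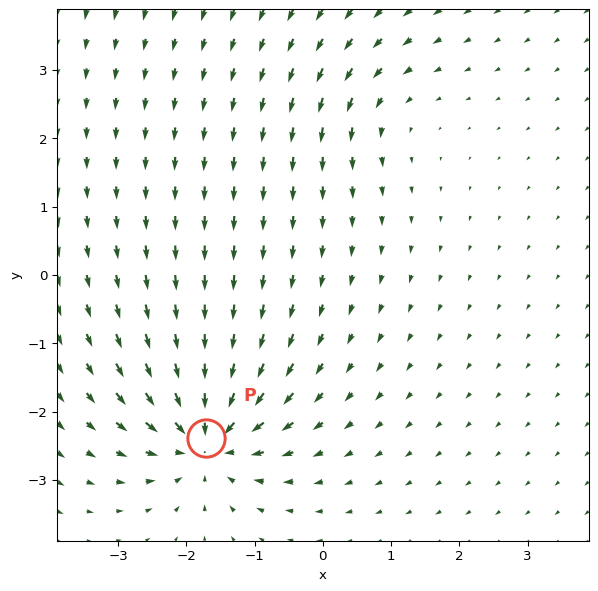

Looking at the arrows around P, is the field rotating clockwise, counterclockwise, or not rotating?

Near P at (-1.7, -2.4) the arrows show no circulation. The curl there is ≈0.

not rotating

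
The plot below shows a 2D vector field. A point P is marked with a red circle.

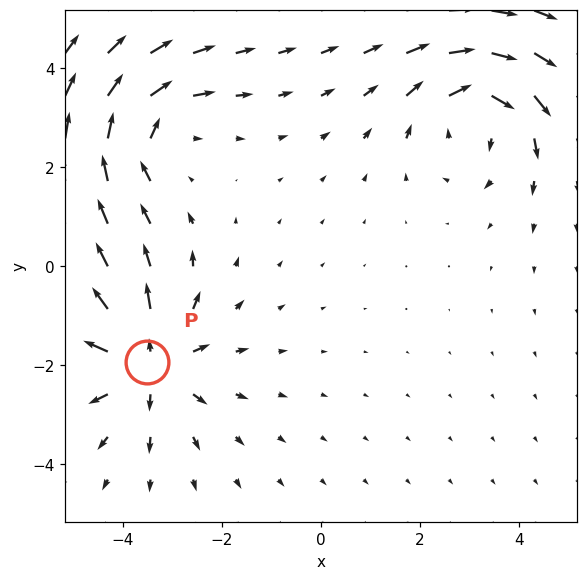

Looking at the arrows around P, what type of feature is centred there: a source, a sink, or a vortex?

source

At P (-3.5, -1.9) the arrows spread outward. Divergence about +5, curl ≈0 — positive divergence with near-zero curl is a source.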